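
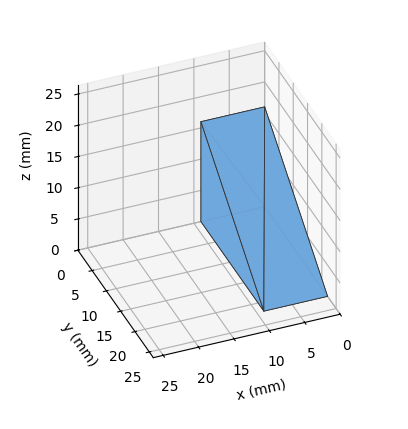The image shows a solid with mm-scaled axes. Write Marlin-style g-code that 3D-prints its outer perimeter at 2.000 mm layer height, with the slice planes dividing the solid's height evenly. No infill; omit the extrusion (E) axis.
Reading the render: the shape is a wedge (ramp): 9 × 22 mm base, rising to 16 mm along the y=0 edge and sloping linearly to z=0 at y=22 (dimensions read to the nearest mm from the axis ticks). For the g-code, the solid's height is divided into equal slices at the stated Δz and each level perimeter traced with G1 moves after a G0 lift.

; perimeter-only toolpath
G21 ; units = mm
G90 ; absolute positioning
G28 ; home
; layer 1
G0 Z2.000
G0 X0.000 Y0.000
G1 X9.000 Y0.000
G1 X9.000 Y19.250
G1 X0.000 Y19.250
G1 X0.000 Y0.000
; layer 2
G0 Z4.000
G0 X0.000 Y0.000
G1 X9.000 Y0.000
G1 X9.000 Y16.500
G1 X0.000 Y16.500
G1 X0.000 Y0.000
; layer 3
G0 Z6.000
G0 X0.000 Y0.000
G1 X9.000 Y0.000
G1 X9.000 Y13.750
G1 X0.000 Y13.750
G1 X0.000 Y0.000
; layer 4
G0 Z8.000
G0 X0.000 Y0.000
G1 X9.000 Y0.000
G1 X9.000 Y11.000
G1 X0.000 Y11.000
G1 X0.000 Y0.000
; layer 5
G0 Z10.000
G0 X0.000 Y0.000
G1 X9.000 Y0.000
G1 X9.000 Y8.250
G1 X0.000 Y8.250
G1 X0.000 Y0.000
; layer 6
G0 Z12.000
G0 X0.000 Y0.000
G1 X9.000 Y0.000
G1 X9.000 Y5.500
G1 X0.000 Y5.500
G1 X0.000 Y0.000
; layer 7
G0 Z14.000
G0 X0.000 Y0.000
G1 X9.000 Y0.000
G1 X9.000 Y2.750
G1 X0.000 Y2.750
G1 X0.000 Y0.000
M2 ; end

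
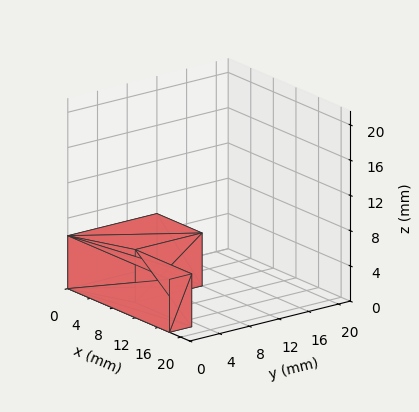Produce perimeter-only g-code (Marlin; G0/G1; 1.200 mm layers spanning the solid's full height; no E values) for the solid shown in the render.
Reading the render: the shape is an L-shaped prism: outer 18 × 12 mm, arm thicknesses ≈ 3 mm (horizontal) and 8 mm (vertical), extruded 6 mm in z (dimensions read to the nearest mm from the axis ticks). For the g-code, the solid's height is divided into equal slices at the stated Δz and each level perimeter traced with G1 moves after a G0 lift.

; perimeter-only toolpath
G21 ; units = mm
G90 ; absolute positioning
G28 ; home
; layer 1
G0 Z1.200
G0 X0.000 Y0.000
G1 X18.000 Y0.000
G1 X18.000 Y3.000
G1 X8.000 Y3.000
G1 X8.000 Y12.000
G1 X0.000 Y12.000
G1 X0.000 Y0.000
; layer 2
G0 Z2.400
G0 X0.000 Y0.000
G1 X18.000 Y0.000
G1 X18.000 Y3.000
G1 X8.000 Y3.000
G1 X8.000 Y12.000
G1 X0.000 Y12.000
G1 X0.000 Y0.000
; layer 3
G0 Z3.600
G0 X0.000 Y0.000
G1 X18.000 Y0.000
G1 X18.000 Y3.000
G1 X8.000 Y3.000
G1 X8.000 Y12.000
G1 X0.000 Y12.000
G1 X0.000 Y0.000
; layer 4
G0 Z4.800
G0 X0.000 Y0.000
G1 X18.000 Y0.000
G1 X18.000 Y3.000
G1 X8.000 Y3.000
G1 X8.000 Y12.000
G1 X0.000 Y12.000
G1 X0.000 Y0.000
; layer 5
G0 Z6.000
G0 X0.000 Y0.000
G1 X18.000 Y0.000
G1 X18.000 Y3.000
G1 X8.000 Y3.000
G1 X8.000 Y12.000
G1 X0.000 Y12.000
G1 X0.000 Y0.000
M2 ; end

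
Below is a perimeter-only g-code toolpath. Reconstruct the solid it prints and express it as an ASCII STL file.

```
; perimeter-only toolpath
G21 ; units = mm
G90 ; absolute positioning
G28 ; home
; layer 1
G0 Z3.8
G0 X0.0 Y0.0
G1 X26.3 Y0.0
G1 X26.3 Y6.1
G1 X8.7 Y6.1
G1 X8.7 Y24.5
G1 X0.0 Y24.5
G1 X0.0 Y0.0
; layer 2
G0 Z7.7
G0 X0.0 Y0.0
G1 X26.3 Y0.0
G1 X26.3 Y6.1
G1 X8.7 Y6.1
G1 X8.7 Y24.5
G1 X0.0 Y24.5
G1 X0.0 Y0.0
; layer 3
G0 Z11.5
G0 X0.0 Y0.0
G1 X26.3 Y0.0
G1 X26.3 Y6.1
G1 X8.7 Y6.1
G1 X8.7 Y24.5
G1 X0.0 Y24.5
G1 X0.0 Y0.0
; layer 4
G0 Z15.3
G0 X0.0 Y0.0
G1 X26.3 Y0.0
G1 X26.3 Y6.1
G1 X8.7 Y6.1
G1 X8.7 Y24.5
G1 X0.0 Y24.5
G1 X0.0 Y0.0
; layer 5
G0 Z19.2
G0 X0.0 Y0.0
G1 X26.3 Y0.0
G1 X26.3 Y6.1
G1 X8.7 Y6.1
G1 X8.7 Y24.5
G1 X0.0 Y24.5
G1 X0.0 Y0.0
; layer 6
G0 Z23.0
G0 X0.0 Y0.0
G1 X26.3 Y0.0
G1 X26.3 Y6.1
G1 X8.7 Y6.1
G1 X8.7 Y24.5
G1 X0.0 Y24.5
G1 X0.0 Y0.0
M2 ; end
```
solid part
  facet normal 0.0000 0.0000 -1.0000
    outer loop
      vertex 26.3 6.1 0.0
      vertex 26.3 0.0 0.0
      vertex 0.0 0.0 0.0
    endloop
  endfacet
  facet normal 0.0000 0.0000 -1.0000
    outer loop
      vertex 8.7 6.1 0.0
      vertex 26.3 6.1 0.0
      vertex 0.0 0.0 0.0
    endloop
  endfacet
  facet normal 0.0000 0.0000 -1.0000
    outer loop
      vertex 8.7 24.5 0.0
      vertex 8.7 6.1 0.0
      vertex 0.0 0.0 0.0
    endloop
  endfacet
  facet normal 0.0000 0.0000 -1.0000
    outer loop
      vertex 0.0 24.5 0.0
      vertex 8.7 24.5 0.0
      vertex 0.0 0.0 0.0
    endloop
  endfacet
  facet normal 0.0000 0.0000 1.0000
    outer loop
      vertex 0.0 0.0 23.0
      vertex 26.3 0.0 23.0
      vertex 26.3 6.1 23.0
    endloop
  endfacet
  facet normal 0.0000 0.0000 1.0000
    outer loop
      vertex 0.0 0.0 23.0
      vertex 26.3 6.1 23.0
      vertex 8.7 6.1 23.0
    endloop
  endfacet
  facet normal 0.0000 0.0000 1.0000
    outer loop
      vertex 0.0 0.0 23.0
      vertex 8.7 6.1 23.0
      vertex 8.7 24.5 23.0
    endloop
  endfacet
  facet normal 0.0000 0.0000 1.0000
    outer loop
      vertex 0.0 0.0 23.0
      vertex 8.7 24.5 23.0
      vertex 0.0 24.5 23.0
    endloop
  endfacet
  facet normal 0.0000 -1.0000 0.0000
    outer loop
      vertex 0.0 0.0 0.0
      vertex 26.3 0.0 0.0
      vertex 26.3 0.0 23.0
    endloop
  endfacet
  facet normal 0.0000 -1.0000 0.0000
    outer loop
      vertex 0.0 0.0 0.0
      vertex 26.3 0.0 23.0
      vertex 0.0 0.0 23.0
    endloop
  endfacet
  facet normal 1.0000 0.0000 0.0000
    outer loop
      vertex 26.3 0.0 0.0
      vertex 26.3 6.1 0.0
      vertex 26.3 6.1 23.0
    endloop
  endfacet
  facet normal 1.0000 0.0000 0.0000
    outer loop
      vertex 26.3 0.0 0.0
      vertex 26.3 6.1 23.0
      vertex 26.3 0.0 23.0
    endloop
  endfacet
  facet normal 0.0000 1.0000 0.0000
    outer loop
      vertex 26.3 6.1 0.0
      vertex 8.7 6.1 0.0
      vertex 8.7 6.1 23.0
    endloop
  endfacet
  facet normal 0.0000 1.0000 0.0000
    outer loop
      vertex 26.3 6.1 0.0
      vertex 8.7 6.1 23.0
      vertex 26.3 6.1 23.0
    endloop
  endfacet
  facet normal 1.0000 0.0000 0.0000
    outer loop
      vertex 8.7 6.1 0.0
      vertex 8.7 24.5 0.0
      vertex 8.7 24.5 23.0
    endloop
  endfacet
  facet normal 1.0000 0.0000 0.0000
    outer loop
      vertex 8.7 6.1 0.0
      vertex 8.7 24.5 23.0
      vertex 8.7 6.1 23.0
    endloop
  endfacet
  facet normal 0.0000 1.0000 0.0000
    outer loop
      vertex 8.7 24.5 0.0
      vertex 0.0 24.5 0.0
      vertex 0.0 24.5 23.0
    endloop
  endfacet
  facet normal 0.0000 1.0000 0.0000
    outer loop
      vertex 8.7 24.5 0.0
      vertex 0.0 24.5 23.0
      vertex 8.7 24.5 23.0
    endloop
  endfacet
  facet normal -1.0000 0.0000 0.0000
    outer loop
      vertex 0.0 24.5 0.0
      vertex 0.0 0.0 0.0
      vertex 0.0 0.0 23.0
    endloop
  endfacet
  facet normal -1.0000 0.0000 0.0000
    outer loop
      vertex 0.0 24.5 0.0
      vertex 0.0 0.0 23.0
      vertex 0.0 24.5 23.0
    endloop
  endfacet
endsolid part

The G0 Z moves step by Δz≈3.8 mm. Every layer's G1 loop is the same polygon, so the solid is a straight extrusion of it from z=0 to z≈23. Closing with flat bottom and top caps and triangulating gives 20 facets — an L-shaped prism: outer 26.3 × 24.5 mm, arm thicknesses ≈ 6.1 mm (horizontal) and 8.7 mm (vertical), extruded 23 mm in z.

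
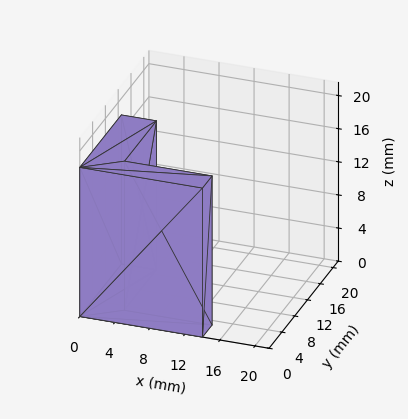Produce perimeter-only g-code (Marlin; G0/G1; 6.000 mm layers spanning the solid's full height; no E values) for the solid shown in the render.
Reading the render: the shape is an L-shaped prism: outer 14 × 13 mm, arm thicknesses ≈ 3 mm (horizontal) and 4 mm (vertical), extruded 18 mm in z (dimensions read to the nearest mm from the axis ticks). For the g-code, the solid's height is divided into equal slices at the stated Δz and each level perimeter traced with G1 moves after a G0 lift.

; perimeter-only toolpath
G21 ; units = mm
G90 ; absolute positioning
G28 ; home
; layer 1
G0 Z6.000
G0 X0.000 Y0.000
G1 X14.000 Y0.000
G1 X14.000 Y3.000
G1 X4.000 Y3.000
G1 X4.000 Y13.000
G1 X0.000 Y13.000
G1 X0.000 Y0.000
; layer 2
G0 Z12.000
G0 X0.000 Y0.000
G1 X14.000 Y0.000
G1 X14.000 Y3.000
G1 X4.000 Y3.000
G1 X4.000 Y13.000
G1 X0.000 Y13.000
G1 X0.000 Y0.000
; layer 3
G0 Z18.000
G0 X0.000 Y0.000
G1 X14.000 Y0.000
G1 X14.000 Y3.000
G1 X4.000 Y3.000
G1 X4.000 Y13.000
G1 X0.000 Y13.000
G1 X0.000 Y0.000
M2 ; end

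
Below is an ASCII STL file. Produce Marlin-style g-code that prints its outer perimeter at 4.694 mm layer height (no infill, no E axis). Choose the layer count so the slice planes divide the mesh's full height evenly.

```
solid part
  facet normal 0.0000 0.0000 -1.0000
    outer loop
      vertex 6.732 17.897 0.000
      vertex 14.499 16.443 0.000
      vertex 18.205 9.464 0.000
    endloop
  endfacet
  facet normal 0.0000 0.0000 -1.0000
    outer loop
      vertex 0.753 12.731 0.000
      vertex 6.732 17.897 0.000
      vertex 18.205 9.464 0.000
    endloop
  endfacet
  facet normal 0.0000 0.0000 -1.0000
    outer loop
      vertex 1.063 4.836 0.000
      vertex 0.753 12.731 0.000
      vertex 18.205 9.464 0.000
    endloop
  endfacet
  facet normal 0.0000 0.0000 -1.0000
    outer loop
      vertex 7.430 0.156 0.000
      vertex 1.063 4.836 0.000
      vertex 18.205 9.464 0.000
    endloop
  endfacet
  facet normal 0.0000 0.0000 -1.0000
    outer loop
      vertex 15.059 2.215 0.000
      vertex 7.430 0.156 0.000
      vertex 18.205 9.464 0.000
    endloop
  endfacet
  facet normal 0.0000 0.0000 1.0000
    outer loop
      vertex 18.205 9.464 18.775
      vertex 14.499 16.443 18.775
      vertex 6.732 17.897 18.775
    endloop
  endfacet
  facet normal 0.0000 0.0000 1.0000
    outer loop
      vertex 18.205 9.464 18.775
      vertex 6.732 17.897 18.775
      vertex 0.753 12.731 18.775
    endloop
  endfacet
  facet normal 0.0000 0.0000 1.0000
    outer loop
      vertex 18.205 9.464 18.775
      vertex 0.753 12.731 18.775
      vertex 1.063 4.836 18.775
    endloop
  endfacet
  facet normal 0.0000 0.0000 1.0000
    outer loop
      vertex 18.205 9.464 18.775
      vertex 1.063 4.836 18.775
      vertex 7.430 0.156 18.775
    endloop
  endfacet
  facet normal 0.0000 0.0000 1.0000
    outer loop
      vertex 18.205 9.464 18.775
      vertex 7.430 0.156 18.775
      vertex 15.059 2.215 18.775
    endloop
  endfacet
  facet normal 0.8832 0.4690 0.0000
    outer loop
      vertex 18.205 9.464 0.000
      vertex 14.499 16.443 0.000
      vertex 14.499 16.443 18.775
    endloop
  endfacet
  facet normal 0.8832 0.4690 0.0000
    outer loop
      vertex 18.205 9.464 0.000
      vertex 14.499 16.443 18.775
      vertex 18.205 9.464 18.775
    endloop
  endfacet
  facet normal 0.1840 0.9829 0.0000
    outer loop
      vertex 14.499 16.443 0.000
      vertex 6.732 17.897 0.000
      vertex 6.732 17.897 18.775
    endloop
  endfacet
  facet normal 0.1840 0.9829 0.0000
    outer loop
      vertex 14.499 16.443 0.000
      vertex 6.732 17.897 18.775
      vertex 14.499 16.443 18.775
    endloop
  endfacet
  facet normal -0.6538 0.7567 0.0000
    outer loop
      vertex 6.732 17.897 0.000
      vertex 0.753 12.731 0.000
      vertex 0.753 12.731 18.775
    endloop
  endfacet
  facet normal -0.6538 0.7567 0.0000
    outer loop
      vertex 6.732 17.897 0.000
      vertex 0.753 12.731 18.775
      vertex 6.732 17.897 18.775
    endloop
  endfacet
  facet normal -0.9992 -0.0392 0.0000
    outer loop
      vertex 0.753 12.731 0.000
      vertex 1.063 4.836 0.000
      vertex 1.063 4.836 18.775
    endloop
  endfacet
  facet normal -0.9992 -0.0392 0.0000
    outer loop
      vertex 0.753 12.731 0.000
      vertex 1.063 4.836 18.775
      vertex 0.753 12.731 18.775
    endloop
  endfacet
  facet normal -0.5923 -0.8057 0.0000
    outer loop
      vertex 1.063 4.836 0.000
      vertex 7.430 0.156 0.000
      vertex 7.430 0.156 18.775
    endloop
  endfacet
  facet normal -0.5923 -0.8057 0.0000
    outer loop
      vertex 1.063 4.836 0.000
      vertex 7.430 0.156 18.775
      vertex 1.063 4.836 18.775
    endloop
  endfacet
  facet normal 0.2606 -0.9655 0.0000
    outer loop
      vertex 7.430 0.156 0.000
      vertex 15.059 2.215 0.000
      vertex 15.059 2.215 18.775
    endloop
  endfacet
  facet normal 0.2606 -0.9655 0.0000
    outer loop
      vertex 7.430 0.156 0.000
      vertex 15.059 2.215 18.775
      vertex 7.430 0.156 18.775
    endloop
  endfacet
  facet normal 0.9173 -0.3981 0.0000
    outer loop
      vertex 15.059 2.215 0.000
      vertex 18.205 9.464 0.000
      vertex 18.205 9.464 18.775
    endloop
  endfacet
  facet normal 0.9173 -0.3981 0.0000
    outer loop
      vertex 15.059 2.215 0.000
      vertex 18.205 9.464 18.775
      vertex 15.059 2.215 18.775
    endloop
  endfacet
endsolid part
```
; perimeter-only toolpath
G21 ; units = mm
G90 ; absolute positioning
G28 ; home
; layer 1
G0 Z4.694
G0 X18.205 Y9.464
G1 X14.499 Y16.443
G1 X6.732 Y17.897
G1 X0.753 Y12.731
G1 X1.063 Y4.836
G1 X7.430 Y0.156
G1 X15.059 Y2.215
G1 X18.205 Y9.464
; layer 2
G0 Z9.387
G0 X18.205 Y9.464
G1 X14.499 Y16.443
G1 X6.732 Y17.897
G1 X0.753 Y12.731
G1 X1.063 Y4.836
G1 X7.430 Y0.156
G1 X15.059 Y2.215
G1 X18.205 Y9.464
; layer 3
G0 Z14.081
G0 X18.205 Y9.464
G1 X14.499 Y16.443
G1 X6.732 Y17.897
G1 X0.753 Y12.731
G1 X1.063 Y4.836
G1 X7.430 Y0.156
G1 X15.059 Y2.215
G1 X18.205 Y9.464
; layer 4
G0 Z18.775
G0 X18.205 Y9.464
G1 X14.499 Y16.443
G1 X6.732 Y17.897
G1 X0.753 Y12.731
G1 X1.063 Y4.836
G1 X7.430 Y0.156
G1 X15.059 Y2.215
G1 X18.205 Y9.464
M2 ; end

The solid is a regular 7-sided prism (a cylinder approximated with 7 flat sides), circumscribed radius ≈ 9.11 mm, height ≈ 18.8 mm. Slicing at Δz = 4.694 mm — 4 equal slices spanning the solid's height, so layer i sits at z = i·h/4 — gives 4 non-empty perimeters. Each is a 7-segment closed polygon; G0 lifts to the layer z and rapids to the start vertex, then G1 traces the edges.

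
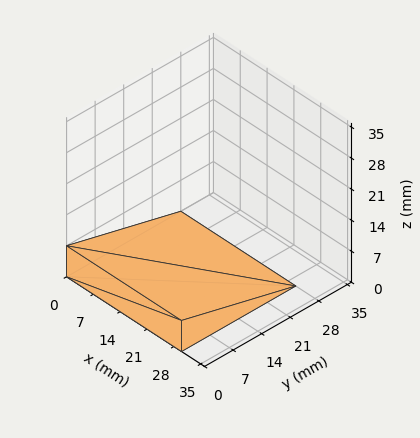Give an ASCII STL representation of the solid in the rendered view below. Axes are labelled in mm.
Reading the render: the shape is a wedge (ramp): 30 × 28 mm base, rising to 7 mm along the y=0 edge and sloping linearly to z=0 at y=28 (dimensions read to the nearest mm from the axis ticks). For the STL, each face is triangulated and given an outward normal.

solid part
  facet normal 0.0000 0.0000 -1.0000
    outer loop
      vertex 30.00 28.00 0.00
      vertex 30.00 0.00 0.00
      vertex 0.00 0.00 0.00
    endloop
  endfacet
  facet normal 0.0000 0.0000 -1.0000
    outer loop
      vertex 0.00 28.00 0.00
      vertex 30.00 28.00 0.00
      vertex 0.00 0.00 0.00
    endloop
  endfacet
  facet normal 0.0000 -1.0000 0.0000
    outer loop
      vertex 0.00 0.00 0.00
      vertex 30.00 0.00 0.00
      vertex 30.00 0.00 7.00
    endloop
  endfacet
  facet normal 0.0000 -1.0000 0.0000
    outer loop
      vertex 0.00 0.00 0.00
      vertex 30.00 0.00 7.00
      vertex 0.00 0.00 7.00
    endloop
  endfacet
  facet normal 0.0000 0.2425 0.9701
    outer loop
      vertex 0.00 0.00 7.00
      vertex 30.00 0.00 7.00
      vertex 30.00 28.00 0.00
    endloop
  endfacet
  facet normal 0.0000 0.2425 0.9701
    outer loop
      vertex 0.00 0.00 7.00
      vertex 30.00 28.00 0.00
      vertex 0.00 28.00 0.00
    endloop
  endfacet
  facet normal -1.0000 0.0000 0.0000
    outer loop
      vertex 0.00 0.00 7.00
      vertex 0.00 28.00 0.00
      vertex 0.00 0.00 0.00
    endloop
  endfacet
  facet normal 1.0000 0.0000 0.0000
    outer loop
      vertex 30.00 0.00 0.00
      vertex 30.00 28.00 0.00
      vertex 30.00 0.00 7.00
    endloop
  endfacet
endsolid part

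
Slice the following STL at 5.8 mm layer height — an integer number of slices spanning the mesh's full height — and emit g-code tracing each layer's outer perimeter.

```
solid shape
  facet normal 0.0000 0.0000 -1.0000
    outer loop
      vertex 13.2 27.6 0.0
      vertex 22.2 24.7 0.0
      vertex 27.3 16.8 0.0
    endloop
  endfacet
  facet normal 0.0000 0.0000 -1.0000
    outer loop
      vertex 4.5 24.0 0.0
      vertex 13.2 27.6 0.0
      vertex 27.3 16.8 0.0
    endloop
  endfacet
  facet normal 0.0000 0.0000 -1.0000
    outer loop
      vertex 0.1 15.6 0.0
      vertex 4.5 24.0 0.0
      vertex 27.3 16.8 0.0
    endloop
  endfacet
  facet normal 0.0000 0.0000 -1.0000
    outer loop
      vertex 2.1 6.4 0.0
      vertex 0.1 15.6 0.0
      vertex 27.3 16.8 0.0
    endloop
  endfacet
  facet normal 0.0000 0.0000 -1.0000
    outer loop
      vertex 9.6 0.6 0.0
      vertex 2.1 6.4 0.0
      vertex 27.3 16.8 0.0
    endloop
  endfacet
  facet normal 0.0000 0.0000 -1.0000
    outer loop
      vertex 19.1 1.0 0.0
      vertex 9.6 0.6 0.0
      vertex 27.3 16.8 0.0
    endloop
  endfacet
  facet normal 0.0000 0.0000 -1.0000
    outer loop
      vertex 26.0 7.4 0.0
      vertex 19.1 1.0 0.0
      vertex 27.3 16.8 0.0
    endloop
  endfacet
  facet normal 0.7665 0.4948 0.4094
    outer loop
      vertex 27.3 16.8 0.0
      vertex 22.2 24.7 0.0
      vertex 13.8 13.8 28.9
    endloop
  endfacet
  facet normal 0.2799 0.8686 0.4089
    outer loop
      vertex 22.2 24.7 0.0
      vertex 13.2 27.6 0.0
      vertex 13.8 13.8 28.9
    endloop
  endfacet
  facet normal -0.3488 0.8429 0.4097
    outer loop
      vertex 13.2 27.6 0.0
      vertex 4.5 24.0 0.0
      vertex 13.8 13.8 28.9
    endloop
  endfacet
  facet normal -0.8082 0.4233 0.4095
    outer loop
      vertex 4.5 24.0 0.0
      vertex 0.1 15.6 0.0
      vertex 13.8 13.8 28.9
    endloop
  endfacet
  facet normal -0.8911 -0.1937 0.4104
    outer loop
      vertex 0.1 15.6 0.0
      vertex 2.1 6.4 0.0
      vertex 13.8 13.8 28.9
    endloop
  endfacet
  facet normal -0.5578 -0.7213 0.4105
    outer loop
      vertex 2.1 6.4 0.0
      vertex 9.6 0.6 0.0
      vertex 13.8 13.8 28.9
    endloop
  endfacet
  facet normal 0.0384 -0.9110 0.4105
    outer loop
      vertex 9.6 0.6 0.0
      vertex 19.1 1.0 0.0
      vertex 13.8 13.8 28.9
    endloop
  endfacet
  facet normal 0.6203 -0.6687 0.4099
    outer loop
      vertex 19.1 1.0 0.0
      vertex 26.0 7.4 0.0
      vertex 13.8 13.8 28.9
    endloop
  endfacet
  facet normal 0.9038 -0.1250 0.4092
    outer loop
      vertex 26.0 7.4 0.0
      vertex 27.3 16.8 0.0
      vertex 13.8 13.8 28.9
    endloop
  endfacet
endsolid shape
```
; perimeter-only toolpath
G21 ; units = mm
G90 ; absolute positioning
G28 ; home
; layer 1
G0 Z5.8
G0 X24.6 Y16.2
G1 X20.5 Y22.5
G1 X13.3 Y24.8
G1 X6.4 Y22.0
G1 X2.8 Y15.2
G1 X4.4 Y7.9
G1 X10.4 Y3.2
G1 X18.0 Y3.6
G1 X23.6 Y8.7
G1 X24.6 Y16.2
; layer 2
G0 Z11.6
G0 X21.9 Y15.6
G1 X18.8 Y20.3
G1 X13.4 Y22.1
G1 X8.2 Y19.9
G1 X5.6 Y14.9
G1 X6.8 Y9.4
G1 X11.3 Y5.9
G1 X17.0 Y6.1
G1 X21.1 Y10.0
G1 X21.9 Y15.6
; layer 3
G0 Z17.3
G0 X19.2 Y15.0
G1 X17.2 Y18.2
G1 X13.6 Y19.3
G1 X10.1 Y17.9
G1 X8.3 Y14.5
G1 X9.1 Y10.8
G1 X12.1 Y8.5
G1 X15.9 Y8.7
G1 X18.7 Y11.2
G1 X19.2 Y15.0
; layer 4
G0 Z23.1
G0 X16.5 Y14.4
G1 X15.5 Y16.0
G1 X13.7 Y16.6
G1 X11.9 Y15.8
G1 X11.1 Y14.2
G1 X11.5 Y12.3
G1 X13.0 Y11.2
G1 X14.9 Y11.2
G1 X16.2 Y12.5
G1 X16.5 Y14.4
M2 ; end

The solid is a regular 9-sided pyramid, base circumscribed radius ≈ 13.8 mm, apex at z ≈ 28.9 mm. Slicing at Δz = 5.8 mm — 5 equal slices spanning the solid's height, so layer i sits at z = i·h/5 — gives 4 non-empty perimeters. Each is a 9-segment closed polygon; G0 lifts to the layer z and rapids to the start vertex, then G1 traces the edges. The cross-section shrinks linearly with z (the slice at the apex is degenerate and omitted).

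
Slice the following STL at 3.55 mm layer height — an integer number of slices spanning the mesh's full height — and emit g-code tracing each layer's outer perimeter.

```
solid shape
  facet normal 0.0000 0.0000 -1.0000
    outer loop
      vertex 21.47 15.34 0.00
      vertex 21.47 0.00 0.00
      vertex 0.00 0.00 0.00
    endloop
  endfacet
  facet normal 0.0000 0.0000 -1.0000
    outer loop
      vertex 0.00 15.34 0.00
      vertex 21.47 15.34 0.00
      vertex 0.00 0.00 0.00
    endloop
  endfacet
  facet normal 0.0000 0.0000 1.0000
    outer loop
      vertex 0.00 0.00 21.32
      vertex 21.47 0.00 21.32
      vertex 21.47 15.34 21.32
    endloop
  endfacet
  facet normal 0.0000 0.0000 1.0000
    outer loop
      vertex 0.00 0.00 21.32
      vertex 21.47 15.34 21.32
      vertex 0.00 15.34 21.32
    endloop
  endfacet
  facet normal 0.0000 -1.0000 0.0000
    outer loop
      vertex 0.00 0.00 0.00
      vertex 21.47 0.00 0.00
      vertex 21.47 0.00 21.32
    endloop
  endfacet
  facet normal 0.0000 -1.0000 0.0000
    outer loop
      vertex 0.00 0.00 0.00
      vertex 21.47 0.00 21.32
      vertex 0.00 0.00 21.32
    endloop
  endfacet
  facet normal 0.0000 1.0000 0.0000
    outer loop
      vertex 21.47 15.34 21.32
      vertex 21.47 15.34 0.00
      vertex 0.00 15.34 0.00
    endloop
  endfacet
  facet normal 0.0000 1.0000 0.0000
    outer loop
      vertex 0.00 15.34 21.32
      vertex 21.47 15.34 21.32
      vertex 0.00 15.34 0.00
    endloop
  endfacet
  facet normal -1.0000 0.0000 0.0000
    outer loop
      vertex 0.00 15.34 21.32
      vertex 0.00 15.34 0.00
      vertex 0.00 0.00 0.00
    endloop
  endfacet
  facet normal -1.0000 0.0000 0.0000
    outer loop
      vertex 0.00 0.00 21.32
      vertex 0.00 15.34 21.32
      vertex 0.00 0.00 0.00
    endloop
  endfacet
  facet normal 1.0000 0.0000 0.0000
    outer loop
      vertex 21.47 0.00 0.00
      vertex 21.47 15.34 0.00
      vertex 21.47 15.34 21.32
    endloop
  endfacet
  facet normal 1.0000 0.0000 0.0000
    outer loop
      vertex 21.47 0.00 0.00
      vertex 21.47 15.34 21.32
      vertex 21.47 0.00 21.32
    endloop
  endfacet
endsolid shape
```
; perimeter-only toolpath
G21 ; units = mm
G90 ; absolute positioning
G28 ; home
; layer 1
G0 Z3.55
G0 X0.00 Y0.00
G1 X21.47 Y0.00
G1 X21.47 Y15.34
G1 X0.00 Y15.34
G1 X0.00 Y0.00
; layer 2
G0 Z7.11
G0 X0.00 Y0.00
G1 X21.47 Y0.00
G1 X21.47 Y15.34
G1 X0.00 Y15.34
G1 X0.00 Y0.00
; layer 3
G0 Z10.66
G0 X0.00 Y0.00
G1 X21.47 Y0.00
G1 X21.47 Y15.34
G1 X0.00 Y15.34
G1 X0.00 Y0.00
; layer 4
G0 Z14.21
G0 X0.00 Y0.00
G1 X21.47 Y0.00
G1 X21.47 Y15.34
G1 X0.00 Y15.34
G1 X0.00 Y0.00
; layer 5
G0 Z17.77
G0 X0.00 Y0.00
G1 X21.47 Y0.00
G1 X21.47 Y15.34
G1 X0.00 Y15.34
G1 X0.00 Y0.00
; layer 6
G0 Z21.32
G0 X0.00 Y0.00
G1 X21.47 Y0.00
G1 X21.47 Y15.34
G1 X0.00 Y15.34
G1 X0.00 Y0.00
M2 ; end

The solid is a rectangular box, roughly 21.5 × 15.3 mm footprint and 21.3 mm tall. Slicing at Δz = 3.55 mm — 6 equal slices spanning the solid's height, so layer i sits at z = i·h/6 — gives 6 non-empty perimeters. Each is a 4-segment closed polygon; G0 lifts to the layer z and rapids to the start vertex, then G1 traces the edges.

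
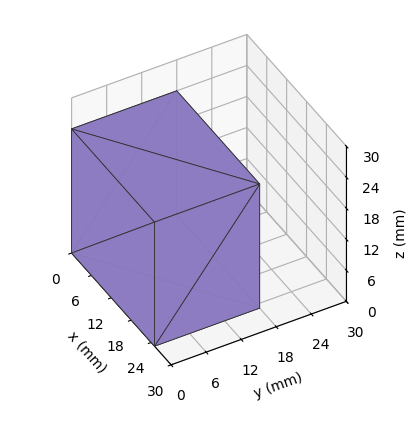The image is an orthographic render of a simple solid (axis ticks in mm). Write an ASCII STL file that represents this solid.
Reading the render: the shape is a rectangular box, roughly 25 × 18 mm footprint and 24 mm tall (dimensions read to the nearest mm from the axis ticks). For the STL, each face is triangulated and given an outward normal.

solid part
  facet normal 0.0000 0.0000 -1.0000
    outer loop
      vertex 25.00 18.00 0.00
      vertex 25.00 0.00 0.00
      vertex 0.00 0.00 0.00
    endloop
  endfacet
  facet normal 0.0000 0.0000 -1.0000
    outer loop
      vertex 0.00 18.00 0.00
      vertex 25.00 18.00 0.00
      vertex 0.00 0.00 0.00
    endloop
  endfacet
  facet normal 0.0000 0.0000 1.0000
    outer loop
      vertex 0.00 0.00 24.00
      vertex 25.00 0.00 24.00
      vertex 25.00 18.00 24.00
    endloop
  endfacet
  facet normal 0.0000 0.0000 1.0000
    outer loop
      vertex 0.00 0.00 24.00
      vertex 25.00 18.00 24.00
      vertex 0.00 18.00 24.00
    endloop
  endfacet
  facet normal 0.0000 -1.0000 0.0000
    outer loop
      vertex 0.00 0.00 0.00
      vertex 25.00 0.00 0.00
      vertex 25.00 0.00 24.00
    endloop
  endfacet
  facet normal 0.0000 -1.0000 0.0000
    outer loop
      vertex 0.00 0.00 0.00
      vertex 25.00 0.00 24.00
      vertex 0.00 0.00 24.00
    endloop
  endfacet
  facet normal 0.0000 1.0000 0.0000
    outer loop
      vertex 25.00 18.00 24.00
      vertex 25.00 18.00 0.00
      vertex 0.00 18.00 0.00
    endloop
  endfacet
  facet normal 0.0000 1.0000 0.0000
    outer loop
      vertex 0.00 18.00 24.00
      vertex 25.00 18.00 24.00
      vertex 0.00 18.00 0.00
    endloop
  endfacet
  facet normal -1.0000 0.0000 0.0000
    outer loop
      vertex 0.00 18.00 24.00
      vertex 0.00 18.00 0.00
      vertex 0.00 0.00 0.00
    endloop
  endfacet
  facet normal -1.0000 0.0000 0.0000
    outer loop
      vertex 0.00 0.00 24.00
      vertex 0.00 18.00 24.00
      vertex 0.00 0.00 0.00
    endloop
  endfacet
  facet normal 1.0000 0.0000 0.0000
    outer loop
      vertex 25.00 0.00 0.00
      vertex 25.00 18.00 0.00
      vertex 25.00 18.00 24.00
    endloop
  endfacet
  facet normal 1.0000 0.0000 0.0000
    outer loop
      vertex 25.00 0.00 0.00
      vertex 25.00 18.00 24.00
      vertex 25.00 0.00 24.00
    endloop
  endfacet
endsolid part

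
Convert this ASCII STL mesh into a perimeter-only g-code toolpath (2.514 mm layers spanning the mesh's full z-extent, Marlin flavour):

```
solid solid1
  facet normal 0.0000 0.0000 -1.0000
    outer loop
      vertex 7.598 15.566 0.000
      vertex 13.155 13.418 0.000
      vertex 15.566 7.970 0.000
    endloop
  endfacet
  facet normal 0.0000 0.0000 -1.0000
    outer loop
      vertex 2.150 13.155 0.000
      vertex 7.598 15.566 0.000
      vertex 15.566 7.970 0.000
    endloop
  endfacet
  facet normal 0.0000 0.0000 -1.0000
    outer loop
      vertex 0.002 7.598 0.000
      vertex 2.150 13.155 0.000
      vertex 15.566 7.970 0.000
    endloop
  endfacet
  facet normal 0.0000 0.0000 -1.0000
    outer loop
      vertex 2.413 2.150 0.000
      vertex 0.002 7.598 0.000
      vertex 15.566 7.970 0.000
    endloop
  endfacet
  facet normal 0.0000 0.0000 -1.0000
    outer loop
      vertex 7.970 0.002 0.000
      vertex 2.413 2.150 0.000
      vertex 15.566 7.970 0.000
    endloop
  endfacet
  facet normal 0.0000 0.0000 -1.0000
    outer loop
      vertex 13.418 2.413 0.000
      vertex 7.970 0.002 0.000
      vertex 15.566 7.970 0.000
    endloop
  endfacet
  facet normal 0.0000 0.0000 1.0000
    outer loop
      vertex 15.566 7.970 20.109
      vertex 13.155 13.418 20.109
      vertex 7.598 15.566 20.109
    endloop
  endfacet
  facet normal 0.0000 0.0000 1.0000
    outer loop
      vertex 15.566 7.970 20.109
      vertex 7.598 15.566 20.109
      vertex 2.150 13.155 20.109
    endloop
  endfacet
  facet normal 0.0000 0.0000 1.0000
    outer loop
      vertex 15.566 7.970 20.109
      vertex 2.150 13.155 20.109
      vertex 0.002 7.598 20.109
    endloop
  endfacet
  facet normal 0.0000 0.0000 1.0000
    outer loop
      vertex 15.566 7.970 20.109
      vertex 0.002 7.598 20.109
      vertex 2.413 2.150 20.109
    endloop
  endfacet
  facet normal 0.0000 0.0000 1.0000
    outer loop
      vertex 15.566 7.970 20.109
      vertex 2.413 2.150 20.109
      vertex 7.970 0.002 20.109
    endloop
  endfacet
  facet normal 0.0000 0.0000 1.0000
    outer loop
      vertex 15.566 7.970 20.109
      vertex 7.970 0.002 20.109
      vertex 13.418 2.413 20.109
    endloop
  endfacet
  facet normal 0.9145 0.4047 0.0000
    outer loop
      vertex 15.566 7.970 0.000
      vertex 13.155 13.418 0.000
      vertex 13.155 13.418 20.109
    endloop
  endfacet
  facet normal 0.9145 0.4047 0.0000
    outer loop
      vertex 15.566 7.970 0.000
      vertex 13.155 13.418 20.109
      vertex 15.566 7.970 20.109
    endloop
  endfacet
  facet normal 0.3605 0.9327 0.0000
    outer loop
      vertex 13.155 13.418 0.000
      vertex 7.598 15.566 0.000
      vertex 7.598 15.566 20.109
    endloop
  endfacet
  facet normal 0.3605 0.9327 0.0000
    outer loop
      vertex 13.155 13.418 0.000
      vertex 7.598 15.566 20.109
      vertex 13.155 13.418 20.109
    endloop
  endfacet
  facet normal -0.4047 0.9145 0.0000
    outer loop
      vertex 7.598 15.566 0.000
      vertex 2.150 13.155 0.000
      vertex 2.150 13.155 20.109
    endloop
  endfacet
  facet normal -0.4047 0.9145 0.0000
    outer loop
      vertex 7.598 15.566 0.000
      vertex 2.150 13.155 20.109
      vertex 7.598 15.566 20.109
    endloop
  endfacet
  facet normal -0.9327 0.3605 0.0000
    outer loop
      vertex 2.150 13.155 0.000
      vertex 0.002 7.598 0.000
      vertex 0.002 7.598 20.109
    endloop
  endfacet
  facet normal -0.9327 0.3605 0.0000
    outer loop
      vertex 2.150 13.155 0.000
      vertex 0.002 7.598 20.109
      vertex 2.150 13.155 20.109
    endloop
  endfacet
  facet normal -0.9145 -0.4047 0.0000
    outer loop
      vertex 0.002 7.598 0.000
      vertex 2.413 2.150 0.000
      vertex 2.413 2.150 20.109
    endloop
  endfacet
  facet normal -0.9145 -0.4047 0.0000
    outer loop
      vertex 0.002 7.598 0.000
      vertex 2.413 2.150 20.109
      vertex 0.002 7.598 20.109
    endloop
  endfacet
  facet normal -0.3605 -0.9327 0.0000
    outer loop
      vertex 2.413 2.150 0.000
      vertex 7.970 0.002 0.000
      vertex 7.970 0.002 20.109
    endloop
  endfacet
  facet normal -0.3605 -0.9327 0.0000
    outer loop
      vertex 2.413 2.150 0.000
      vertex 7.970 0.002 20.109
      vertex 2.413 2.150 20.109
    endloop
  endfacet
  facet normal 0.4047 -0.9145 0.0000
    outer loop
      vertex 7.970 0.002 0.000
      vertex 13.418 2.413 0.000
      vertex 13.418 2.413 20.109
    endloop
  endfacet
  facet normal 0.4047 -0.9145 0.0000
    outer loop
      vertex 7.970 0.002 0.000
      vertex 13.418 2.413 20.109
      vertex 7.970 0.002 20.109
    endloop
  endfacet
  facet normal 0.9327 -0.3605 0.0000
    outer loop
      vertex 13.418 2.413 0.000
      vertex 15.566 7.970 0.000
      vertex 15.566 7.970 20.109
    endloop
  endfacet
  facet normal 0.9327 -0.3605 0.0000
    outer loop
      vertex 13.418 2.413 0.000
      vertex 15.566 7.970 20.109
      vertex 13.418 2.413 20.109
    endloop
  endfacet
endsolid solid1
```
; perimeter-only toolpath
G21 ; units = mm
G90 ; absolute positioning
G28 ; home
; layer 1
G0 Z2.514
G0 X15.566 Y7.970
G1 X13.155 Y13.418
G1 X7.598 Y15.566
G1 X2.150 Y13.155
G1 X0.002 Y7.598
G1 X2.413 Y2.150
G1 X7.970 Y0.002
G1 X13.418 Y2.413
G1 X15.566 Y7.970
; layer 2
G0 Z5.027
G0 X15.566 Y7.970
G1 X13.155 Y13.418
G1 X7.598 Y15.566
G1 X2.150 Y13.155
G1 X0.002 Y7.598
G1 X2.413 Y2.150
G1 X7.970 Y0.002
G1 X13.418 Y2.413
G1 X15.566 Y7.970
; layer 3
G0 Z7.541
G0 X15.566 Y7.970
G1 X13.155 Y13.418
G1 X7.598 Y15.566
G1 X2.150 Y13.155
G1 X0.002 Y7.598
G1 X2.413 Y2.150
G1 X7.970 Y0.002
G1 X13.418 Y2.413
G1 X15.566 Y7.970
; layer 4
G0 Z10.055
G0 X15.566 Y7.970
G1 X13.155 Y13.418
G1 X7.598 Y15.566
G1 X2.150 Y13.155
G1 X0.002 Y7.598
G1 X2.413 Y2.150
G1 X7.970 Y0.002
G1 X13.418 Y2.413
G1 X15.566 Y7.970
; layer 5
G0 Z12.568
G0 X15.566 Y7.970
G1 X13.155 Y13.418
G1 X7.598 Y15.566
G1 X2.150 Y13.155
G1 X0.002 Y7.598
G1 X2.413 Y2.150
G1 X7.970 Y0.002
G1 X13.418 Y2.413
G1 X15.566 Y7.970
; layer 6
G0 Z15.082
G0 X15.566 Y7.970
G1 X13.155 Y13.418
G1 X7.598 Y15.566
G1 X2.150 Y13.155
G1 X0.002 Y7.598
G1 X2.413 Y2.150
G1 X7.970 Y0.002
G1 X13.418 Y2.413
G1 X15.566 Y7.970
; layer 7
G0 Z17.595
G0 X15.566 Y7.970
G1 X13.155 Y13.418
G1 X7.598 Y15.566
G1 X2.150 Y13.155
G1 X0.002 Y7.598
G1 X2.413 Y2.150
G1 X7.970 Y0.002
G1 X13.418 Y2.413
G1 X15.566 Y7.970
; layer 8
G0 Z20.109
G0 X15.566 Y7.970
G1 X13.155 Y13.418
G1 X7.598 Y15.566
G1 X2.150 Y13.155
G1 X0.002 Y7.598
G1 X2.413 Y2.150
G1 X7.970 Y0.002
G1 X13.418 Y2.413
G1 X15.566 Y7.970
M2 ; end

The solid is a regular 8-sided prism (a cylinder approximated with 8 flat sides), circumscribed radius ≈ 7.78 mm, height ≈ 20.1 mm. Slicing at Δz = 2.514 mm — 8 equal slices spanning the solid's height, so layer i sits at z = i·h/8 — gives 8 non-empty perimeters. Each is a 8-segment closed polygon; G0 lifts to the layer z and rapids to the start vertex, then G1 traces the edges.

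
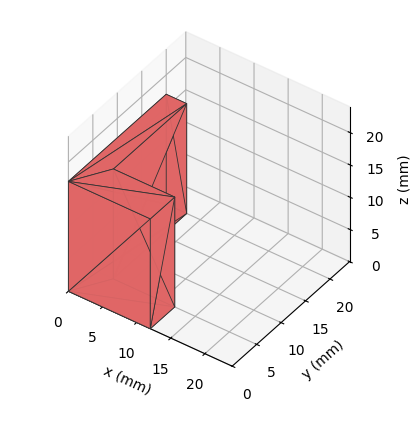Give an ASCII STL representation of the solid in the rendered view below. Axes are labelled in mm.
Reading the render: the shape is an L-shaped prism: outer 12 × 20 mm, arm thicknesses ≈ 5 mm (horizontal) and 3 mm (vertical), extruded 17 mm in z (dimensions read to the nearest mm from the axis ticks). For the STL, each face is triangulated and given an outward normal.

solid part
  facet normal 0.0000 0.0000 -1.0000
    outer loop
      vertex 12.00 5.00 0.00
      vertex 12.00 0.00 0.00
      vertex 0.00 0.00 0.00
    endloop
  endfacet
  facet normal 0.0000 0.0000 -1.0000
    outer loop
      vertex 3.00 5.00 0.00
      vertex 12.00 5.00 0.00
      vertex 0.00 0.00 0.00
    endloop
  endfacet
  facet normal 0.0000 0.0000 -1.0000
    outer loop
      vertex 3.00 20.00 0.00
      vertex 3.00 5.00 0.00
      vertex 0.00 0.00 0.00
    endloop
  endfacet
  facet normal 0.0000 0.0000 -1.0000
    outer loop
      vertex 0.00 20.00 0.00
      vertex 3.00 20.00 0.00
      vertex 0.00 0.00 0.00
    endloop
  endfacet
  facet normal 0.0000 0.0000 1.0000
    outer loop
      vertex 0.00 0.00 17.00
      vertex 12.00 0.00 17.00
      vertex 12.00 5.00 17.00
    endloop
  endfacet
  facet normal 0.0000 0.0000 1.0000
    outer loop
      vertex 0.00 0.00 17.00
      vertex 12.00 5.00 17.00
      vertex 3.00 5.00 17.00
    endloop
  endfacet
  facet normal 0.0000 0.0000 1.0000
    outer loop
      vertex 0.00 0.00 17.00
      vertex 3.00 5.00 17.00
      vertex 3.00 20.00 17.00
    endloop
  endfacet
  facet normal 0.0000 0.0000 1.0000
    outer loop
      vertex 0.00 0.00 17.00
      vertex 3.00 20.00 17.00
      vertex 0.00 20.00 17.00
    endloop
  endfacet
  facet normal 0.0000 -1.0000 0.0000
    outer loop
      vertex 0.00 0.00 0.00
      vertex 12.00 0.00 0.00
      vertex 12.00 0.00 17.00
    endloop
  endfacet
  facet normal 0.0000 -1.0000 0.0000
    outer loop
      vertex 0.00 0.00 0.00
      vertex 12.00 0.00 17.00
      vertex 0.00 0.00 17.00
    endloop
  endfacet
  facet normal 1.0000 0.0000 0.0000
    outer loop
      vertex 12.00 0.00 0.00
      vertex 12.00 5.00 0.00
      vertex 12.00 5.00 17.00
    endloop
  endfacet
  facet normal 1.0000 0.0000 0.0000
    outer loop
      vertex 12.00 0.00 0.00
      vertex 12.00 5.00 17.00
      vertex 12.00 0.00 17.00
    endloop
  endfacet
  facet normal 0.0000 1.0000 0.0000
    outer loop
      vertex 12.00 5.00 0.00
      vertex 3.00 5.00 0.00
      vertex 3.00 5.00 17.00
    endloop
  endfacet
  facet normal 0.0000 1.0000 0.0000
    outer loop
      vertex 12.00 5.00 0.00
      vertex 3.00 5.00 17.00
      vertex 12.00 5.00 17.00
    endloop
  endfacet
  facet normal 1.0000 0.0000 0.0000
    outer loop
      vertex 3.00 5.00 0.00
      vertex 3.00 20.00 0.00
      vertex 3.00 20.00 17.00
    endloop
  endfacet
  facet normal 1.0000 0.0000 0.0000
    outer loop
      vertex 3.00 5.00 0.00
      vertex 3.00 20.00 17.00
      vertex 3.00 5.00 17.00
    endloop
  endfacet
  facet normal 0.0000 1.0000 0.0000
    outer loop
      vertex 3.00 20.00 0.00
      vertex 0.00 20.00 0.00
      vertex 0.00 20.00 17.00
    endloop
  endfacet
  facet normal 0.0000 1.0000 0.0000
    outer loop
      vertex 3.00 20.00 0.00
      vertex 0.00 20.00 17.00
      vertex 3.00 20.00 17.00
    endloop
  endfacet
  facet normal -1.0000 0.0000 0.0000
    outer loop
      vertex 0.00 20.00 0.00
      vertex 0.00 0.00 0.00
      vertex 0.00 0.00 17.00
    endloop
  endfacet
  facet normal -1.0000 0.0000 0.0000
    outer loop
      vertex 0.00 20.00 0.00
      vertex 0.00 0.00 17.00
      vertex 0.00 20.00 17.00
    endloop
  endfacet
endsolid part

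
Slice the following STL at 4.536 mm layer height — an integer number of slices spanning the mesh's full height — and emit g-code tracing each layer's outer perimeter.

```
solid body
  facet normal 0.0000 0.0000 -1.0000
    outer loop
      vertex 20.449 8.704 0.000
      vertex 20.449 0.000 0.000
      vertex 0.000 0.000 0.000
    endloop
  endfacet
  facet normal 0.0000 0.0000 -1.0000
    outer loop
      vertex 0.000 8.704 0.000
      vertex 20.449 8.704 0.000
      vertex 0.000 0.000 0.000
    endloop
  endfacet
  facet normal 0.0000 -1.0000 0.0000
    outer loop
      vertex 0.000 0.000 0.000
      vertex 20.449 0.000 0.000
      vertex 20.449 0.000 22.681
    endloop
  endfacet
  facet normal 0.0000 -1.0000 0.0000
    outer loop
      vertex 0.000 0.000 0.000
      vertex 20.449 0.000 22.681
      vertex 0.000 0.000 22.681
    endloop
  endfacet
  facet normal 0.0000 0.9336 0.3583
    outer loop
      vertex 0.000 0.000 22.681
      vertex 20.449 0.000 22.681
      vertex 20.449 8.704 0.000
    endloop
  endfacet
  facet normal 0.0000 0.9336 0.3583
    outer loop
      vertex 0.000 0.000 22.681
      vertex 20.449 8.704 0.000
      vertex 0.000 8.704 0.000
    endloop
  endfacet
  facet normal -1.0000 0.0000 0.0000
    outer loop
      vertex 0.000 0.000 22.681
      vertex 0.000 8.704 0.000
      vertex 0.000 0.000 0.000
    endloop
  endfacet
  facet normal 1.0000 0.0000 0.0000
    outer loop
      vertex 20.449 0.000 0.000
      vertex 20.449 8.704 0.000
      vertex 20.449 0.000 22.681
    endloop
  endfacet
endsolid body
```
; perimeter-only toolpath
G21 ; units = mm
G90 ; absolute positioning
G28 ; home
; layer 1
G0 Z4.536
G0 X0.000 Y0.000
G1 X20.449 Y0.000
G1 X20.449 Y6.963
G1 X0.000 Y6.963
G1 X0.000 Y0.000
; layer 2
G0 Z9.072
G0 X0.000 Y0.000
G1 X20.449 Y0.000
G1 X20.449 Y5.222
G1 X0.000 Y5.222
G1 X0.000 Y0.000
; layer 3
G0 Z13.609
G0 X0.000 Y0.000
G1 X20.449 Y0.000
G1 X20.449 Y3.482
G1 X0.000 Y3.482
G1 X0.000 Y0.000
; layer 4
G0 Z18.145
G0 X0.000 Y0.000
G1 X20.449 Y0.000
G1 X20.449 Y1.741
G1 X0.000 Y1.741
G1 X0.000 Y0.000
M2 ; end

The solid is a wedge (ramp): 20.4 × 8.7 mm base, rising to 22.7 mm along the y=0 edge and sloping linearly to z=0 at y=8.7. Slicing at Δz = 4.536 mm — 5 equal slices spanning the solid's height, so layer i sits at z = i·h/5 — gives 4 non-empty perimeters. Each is a 4-segment closed polygon; G0 lifts to the layer z and rapids to the start vertex, then G1 traces the edges. The cross-section shrinks linearly with z (the slice at the apex is degenerate and omitted).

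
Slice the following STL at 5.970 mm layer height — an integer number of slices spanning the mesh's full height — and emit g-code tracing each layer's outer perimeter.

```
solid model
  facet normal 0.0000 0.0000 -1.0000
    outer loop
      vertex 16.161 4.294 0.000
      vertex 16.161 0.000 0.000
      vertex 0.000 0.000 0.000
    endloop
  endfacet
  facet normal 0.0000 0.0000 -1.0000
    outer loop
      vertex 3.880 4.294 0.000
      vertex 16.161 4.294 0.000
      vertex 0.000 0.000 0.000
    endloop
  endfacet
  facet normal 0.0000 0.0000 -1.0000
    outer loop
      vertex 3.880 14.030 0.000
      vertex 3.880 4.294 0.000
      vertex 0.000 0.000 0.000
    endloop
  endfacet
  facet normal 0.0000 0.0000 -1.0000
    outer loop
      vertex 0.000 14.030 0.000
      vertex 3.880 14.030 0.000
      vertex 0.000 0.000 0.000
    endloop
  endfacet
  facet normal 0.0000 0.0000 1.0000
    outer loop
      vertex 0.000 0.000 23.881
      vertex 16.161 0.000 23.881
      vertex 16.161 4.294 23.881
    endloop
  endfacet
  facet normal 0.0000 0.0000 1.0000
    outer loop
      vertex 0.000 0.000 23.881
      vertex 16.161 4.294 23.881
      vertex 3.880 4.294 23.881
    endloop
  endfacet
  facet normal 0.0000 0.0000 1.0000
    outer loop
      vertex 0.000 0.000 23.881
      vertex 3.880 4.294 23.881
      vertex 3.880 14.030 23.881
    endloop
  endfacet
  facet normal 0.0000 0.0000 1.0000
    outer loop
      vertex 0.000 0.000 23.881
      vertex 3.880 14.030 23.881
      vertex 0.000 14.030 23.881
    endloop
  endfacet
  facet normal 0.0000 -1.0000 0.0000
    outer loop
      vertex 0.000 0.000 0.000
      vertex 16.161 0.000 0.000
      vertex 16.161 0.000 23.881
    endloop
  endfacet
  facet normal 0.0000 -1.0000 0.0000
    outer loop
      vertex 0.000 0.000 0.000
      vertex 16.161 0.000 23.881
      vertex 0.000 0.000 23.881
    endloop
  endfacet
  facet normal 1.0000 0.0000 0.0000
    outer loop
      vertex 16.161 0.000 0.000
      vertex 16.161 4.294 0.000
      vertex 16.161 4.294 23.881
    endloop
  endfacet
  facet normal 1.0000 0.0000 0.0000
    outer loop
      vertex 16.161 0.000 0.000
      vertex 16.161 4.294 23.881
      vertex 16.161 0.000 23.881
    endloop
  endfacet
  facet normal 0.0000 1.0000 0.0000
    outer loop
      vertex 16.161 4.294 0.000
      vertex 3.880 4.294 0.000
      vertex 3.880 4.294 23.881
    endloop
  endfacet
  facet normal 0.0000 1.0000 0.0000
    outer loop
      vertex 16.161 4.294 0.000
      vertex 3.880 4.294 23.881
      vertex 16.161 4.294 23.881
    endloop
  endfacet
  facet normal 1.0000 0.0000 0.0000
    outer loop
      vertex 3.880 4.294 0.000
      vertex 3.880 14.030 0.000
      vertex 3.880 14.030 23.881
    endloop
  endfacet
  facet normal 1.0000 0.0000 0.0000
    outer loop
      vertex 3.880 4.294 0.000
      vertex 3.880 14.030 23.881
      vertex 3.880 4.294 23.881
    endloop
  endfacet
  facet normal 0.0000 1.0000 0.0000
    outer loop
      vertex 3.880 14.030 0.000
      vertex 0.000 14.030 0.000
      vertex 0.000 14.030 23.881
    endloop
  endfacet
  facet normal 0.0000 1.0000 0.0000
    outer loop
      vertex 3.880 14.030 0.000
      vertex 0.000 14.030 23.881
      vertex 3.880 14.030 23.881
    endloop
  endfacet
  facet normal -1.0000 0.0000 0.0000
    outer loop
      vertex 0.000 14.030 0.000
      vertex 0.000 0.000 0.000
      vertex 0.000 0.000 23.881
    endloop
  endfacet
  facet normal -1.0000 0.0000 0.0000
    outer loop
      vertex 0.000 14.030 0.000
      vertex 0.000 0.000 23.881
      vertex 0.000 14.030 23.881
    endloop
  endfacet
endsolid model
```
; perimeter-only toolpath
G21 ; units = mm
G90 ; absolute positioning
G28 ; home
; layer 1
G0 Z5.970
G0 X0.000 Y0.000
G1 X16.161 Y0.000
G1 X16.161 Y4.294
G1 X3.880 Y4.294
G1 X3.880 Y14.030
G1 X0.000 Y14.030
G1 X0.000 Y0.000
; layer 2
G0 Z11.941
G0 X0.000 Y0.000
G1 X16.161 Y0.000
G1 X16.161 Y4.294
G1 X3.880 Y4.294
G1 X3.880 Y14.030
G1 X0.000 Y14.030
G1 X0.000 Y0.000
; layer 3
G0 Z17.911
G0 X0.000 Y0.000
G1 X16.161 Y0.000
G1 X16.161 Y4.294
G1 X3.880 Y4.294
G1 X3.880 Y14.030
G1 X0.000 Y14.030
G1 X0.000 Y0.000
; layer 4
G0 Z23.881
G0 X0.000 Y0.000
G1 X16.161 Y0.000
G1 X16.161 Y4.294
G1 X3.880 Y4.294
G1 X3.880 Y14.030
G1 X0.000 Y14.030
G1 X0.000 Y0.000
M2 ; end

The solid is an L-shaped prism: outer 16.2 × 14 mm, arm thicknesses ≈ 4.29 mm (horizontal) and 3.88 mm (vertical), extruded 23.9 mm in z. Slicing at Δz = 5.970 mm — 4 equal slices spanning the solid's height, so layer i sits at z = i·h/4 — gives 4 non-empty perimeters. Each is a 6-segment closed polygon; G0 lifts to the layer z and rapids to the start vertex, then G1 traces the edges.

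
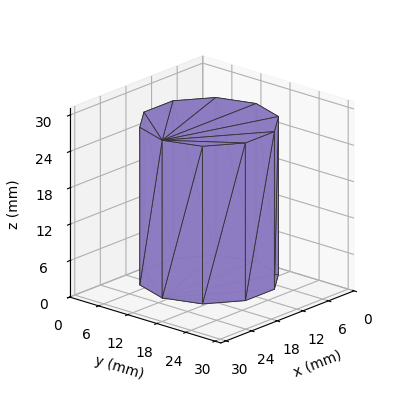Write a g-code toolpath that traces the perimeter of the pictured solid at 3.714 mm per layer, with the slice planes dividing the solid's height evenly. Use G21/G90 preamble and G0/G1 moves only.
Reading the render: the shape is a regular 10-sided prism (a cylinder approximated with 10 flat sides), circumscribed radius ≈ 11 mm, height ≈ 26 mm (dimensions read to the nearest mm from the axis ticks). For the g-code, the solid's height is divided into equal slices at the stated Δz and each level perimeter traced with G1 moves after a G0 lift.

; perimeter-only toolpath
G21 ; units = mm
G90 ; absolute positioning
G28 ; home
; layer 1
G0 Z3.714
G0 X22.000 Y11.000
G1 X19.899 Y17.466
G1 X14.399 Y21.462
G1 X7.601 Y21.462
G1 X2.101 Y17.466
G1 X0.000 Y11.000
G1 X2.101 Y4.534
G1 X7.601 Y0.538
G1 X14.399 Y0.538
G1 X19.899 Y4.534
G1 X22.000 Y11.000
; layer 2
G0 Z7.429
G0 X22.000 Y11.000
G1 X19.899 Y17.466
G1 X14.399 Y21.462
G1 X7.601 Y21.462
G1 X2.101 Y17.466
G1 X0.000 Y11.000
G1 X2.101 Y4.534
G1 X7.601 Y0.538
G1 X14.399 Y0.538
G1 X19.899 Y4.534
G1 X22.000 Y11.000
; layer 3
G0 Z11.143
G0 X22.000 Y11.000
G1 X19.899 Y17.466
G1 X14.399 Y21.462
G1 X7.601 Y21.462
G1 X2.101 Y17.466
G1 X0.000 Y11.000
G1 X2.101 Y4.534
G1 X7.601 Y0.538
G1 X14.399 Y0.538
G1 X19.899 Y4.534
G1 X22.000 Y11.000
; layer 4
G0 Z14.857
G0 X22.000 Y11.000
G1 X19.899 Y17.466
G1 X14.399 Y21.462
G1 X7.601 Y21.462
G1 X2.101 Y17.466
G1 X0.000 Y11.000
G1 X2.101 Y4.534
G1 X7.601 Y0.538
G1 X14.399 Y0.538
G1 X19.899 Y4.534
G1 X22.000 Y11.000
; layer 5
G0 Z18.571
G0 X22.000 Y11.000
G1 X19.899 Y17.466
G1 X14.399 Y21.462
G1 X7.601 Y21.462
G1 X2.101 Y17.466
G1 X0.000 Y11.000
G1 X2.101 Y4.534
G1 X7.601 Y0.538
G1 X14.399 Y0.538
G1 X19.899 Y4.534
G1 X22.000 Y11.000
; layer 6
G0 Z22.286
G0 X22.000 Y11.000
G1 X19.899 Y17.466
G1 X14.399 Y21.462
G1 X7.601 Y21.462
G1 X2.101 Y17.466
G1 X0.000 Y11.000
G1 X2.101 Y4.534
G1 X7.601 Y0.538
G1 X14.399 Y0.538
G1 X19.899 Y4.534
G1 X22.000 Y11.000
; layer 7
G0 Z26.000
G0 X22.000 Y11.000
G1 X19.899 Y17.466
G1 X14.399 Y21.462
G1 X7.601 Y21.462
G1 X2.101 Y17.466
G1 X0.000 Y11.000
G1 X2.101 Y4.534
G1 X7.601 Y0.538
G1 X14.399 Y0.538
G1 X19.899 Y4.534
G1 X22.000 Y11.000
M2 ; end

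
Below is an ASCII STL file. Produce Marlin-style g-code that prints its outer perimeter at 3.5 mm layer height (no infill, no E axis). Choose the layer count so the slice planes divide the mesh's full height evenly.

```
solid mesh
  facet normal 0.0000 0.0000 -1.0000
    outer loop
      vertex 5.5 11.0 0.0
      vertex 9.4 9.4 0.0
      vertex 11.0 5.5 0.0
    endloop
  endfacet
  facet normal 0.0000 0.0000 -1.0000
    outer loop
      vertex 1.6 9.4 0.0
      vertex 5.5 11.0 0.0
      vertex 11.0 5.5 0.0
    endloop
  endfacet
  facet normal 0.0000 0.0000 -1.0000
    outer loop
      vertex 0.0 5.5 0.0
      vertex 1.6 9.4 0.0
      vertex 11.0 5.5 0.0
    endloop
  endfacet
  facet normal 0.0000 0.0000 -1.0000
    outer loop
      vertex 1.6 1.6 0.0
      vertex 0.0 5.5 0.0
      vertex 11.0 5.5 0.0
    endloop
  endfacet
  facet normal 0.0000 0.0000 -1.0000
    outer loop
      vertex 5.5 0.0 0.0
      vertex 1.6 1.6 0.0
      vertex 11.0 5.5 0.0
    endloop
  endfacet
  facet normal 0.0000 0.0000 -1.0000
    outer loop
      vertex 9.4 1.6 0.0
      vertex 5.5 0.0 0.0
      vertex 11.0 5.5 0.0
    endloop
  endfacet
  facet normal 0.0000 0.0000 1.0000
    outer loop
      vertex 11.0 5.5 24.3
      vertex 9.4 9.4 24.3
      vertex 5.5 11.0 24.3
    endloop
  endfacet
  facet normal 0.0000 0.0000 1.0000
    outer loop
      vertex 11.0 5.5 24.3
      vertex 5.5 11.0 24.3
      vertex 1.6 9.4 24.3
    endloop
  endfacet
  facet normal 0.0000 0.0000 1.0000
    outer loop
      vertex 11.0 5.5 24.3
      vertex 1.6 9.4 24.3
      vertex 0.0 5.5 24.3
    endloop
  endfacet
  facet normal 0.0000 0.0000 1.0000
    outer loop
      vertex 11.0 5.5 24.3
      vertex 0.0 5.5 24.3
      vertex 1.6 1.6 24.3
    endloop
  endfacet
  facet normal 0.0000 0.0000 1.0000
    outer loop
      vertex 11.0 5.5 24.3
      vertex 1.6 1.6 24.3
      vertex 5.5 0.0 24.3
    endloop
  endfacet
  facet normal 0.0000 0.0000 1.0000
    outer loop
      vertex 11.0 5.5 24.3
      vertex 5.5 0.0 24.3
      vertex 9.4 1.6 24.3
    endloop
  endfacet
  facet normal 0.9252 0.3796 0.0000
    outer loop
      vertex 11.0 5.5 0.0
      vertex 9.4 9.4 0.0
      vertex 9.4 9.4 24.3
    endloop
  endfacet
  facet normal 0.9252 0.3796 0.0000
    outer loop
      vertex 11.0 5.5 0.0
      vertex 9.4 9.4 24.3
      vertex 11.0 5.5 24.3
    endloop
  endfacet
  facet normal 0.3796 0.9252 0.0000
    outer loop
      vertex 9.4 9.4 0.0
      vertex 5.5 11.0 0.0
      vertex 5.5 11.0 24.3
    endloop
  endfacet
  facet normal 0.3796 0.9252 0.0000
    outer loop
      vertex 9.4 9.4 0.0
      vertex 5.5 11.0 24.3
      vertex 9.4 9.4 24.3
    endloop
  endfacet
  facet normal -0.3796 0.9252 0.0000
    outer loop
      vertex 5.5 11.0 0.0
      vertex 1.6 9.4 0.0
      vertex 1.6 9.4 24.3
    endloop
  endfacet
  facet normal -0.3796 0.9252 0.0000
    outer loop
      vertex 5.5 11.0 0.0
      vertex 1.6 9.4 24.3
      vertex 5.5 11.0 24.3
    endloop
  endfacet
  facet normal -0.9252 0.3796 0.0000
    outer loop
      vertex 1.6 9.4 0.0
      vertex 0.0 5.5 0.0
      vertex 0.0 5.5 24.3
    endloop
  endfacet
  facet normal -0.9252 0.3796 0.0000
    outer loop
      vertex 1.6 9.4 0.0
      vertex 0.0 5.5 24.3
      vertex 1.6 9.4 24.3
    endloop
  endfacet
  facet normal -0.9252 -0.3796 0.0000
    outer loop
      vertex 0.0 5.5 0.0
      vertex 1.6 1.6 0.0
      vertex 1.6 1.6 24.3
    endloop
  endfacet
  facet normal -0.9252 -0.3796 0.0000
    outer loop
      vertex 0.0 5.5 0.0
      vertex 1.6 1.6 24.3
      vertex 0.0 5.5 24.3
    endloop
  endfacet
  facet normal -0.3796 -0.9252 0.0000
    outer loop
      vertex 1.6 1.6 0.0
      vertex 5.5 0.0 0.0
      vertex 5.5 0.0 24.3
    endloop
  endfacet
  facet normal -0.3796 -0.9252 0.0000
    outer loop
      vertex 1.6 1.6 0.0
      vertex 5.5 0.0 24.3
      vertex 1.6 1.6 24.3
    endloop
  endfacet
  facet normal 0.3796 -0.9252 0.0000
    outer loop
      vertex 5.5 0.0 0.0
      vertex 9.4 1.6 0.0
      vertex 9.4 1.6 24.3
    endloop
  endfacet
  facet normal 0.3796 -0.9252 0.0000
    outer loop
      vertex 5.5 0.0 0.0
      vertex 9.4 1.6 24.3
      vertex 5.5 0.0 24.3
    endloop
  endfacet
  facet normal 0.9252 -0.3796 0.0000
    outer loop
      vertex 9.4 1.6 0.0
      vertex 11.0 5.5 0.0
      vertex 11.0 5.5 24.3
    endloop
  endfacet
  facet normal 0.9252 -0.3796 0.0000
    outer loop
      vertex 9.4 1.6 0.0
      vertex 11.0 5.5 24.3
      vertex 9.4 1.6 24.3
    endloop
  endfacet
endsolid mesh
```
; perimeter-only toolpath
G21 ; units = mm
G90 ; absolute positioning
G28 ; home
; layer 1
G0 Z3.5
G0 X11.0 Y5.5
G1 X9.4 Y9.4
G1 X5.5 Y11.0
G1 X1.6 Y9.4
G1 X0.0 Y5.5
G1 X1.6 Y1.6
G1 X5.5 Y0.0
G1 X9.4 Y1.6
G1 X11.0 Y5.5
; layer 2
G0 Z6.9
G0 X11.0 Y5.5
G1 X9.4 Y9.4
G1 X5.5 Y11.0
G1 X1.6 Y9.4
G1 X0.0 Y5.5
G1 X1.6 Y1.6
G1 X5.5 Y0.0
G1 X9.4 Y1.6
G1 X11.0 Y5.5
; layer 3
G0 Z10.4
G0 X11.0 Y5.5
G1 X9.4 Y9.4
G1 X5.5 Y11.0
G1 X1.6 Y9.4
G1 X0.0 Y5.5
G1 X1.6 Y1.6
G1 X5.5 Y0.0
G1 X9.4 Y1.6
G1 X11.0 Y5.5
; layer 4
G0 Z13.9
G0 X11.0 Y5.5
G1 X9.4 Y9.4
G1 X5.5 Y11.0
G1 X1.6 Y9.4
G1 X0.0 Y5.5
G1 X1.6 Y1.6
G1 X5.5 Y0.0
G1 X9.4 Y1.6
G1 X11.0 Y5.5
; layer 5
G0 Z17.4
G0 X11.0 Y5.5
G1 X9.4 Y9.4
G1 X5.5 Y11.0
G1 X1.6 Y9.4
G1 X0.0 Y5.5
G1 X1.6 Y1.6
G1 X5.5 Y0.0
G1 X9.4 Y1.6
G1 X11.0 Y5.5
; layer 6
G0 Z20.8
G0 X11.0 Y5.5
G1 X9.4 Y9.4
G1 X5.5 Y11.0
G1 X1.6 Y9.4
G1 X0.0 Y5.5
G1 X1.6 Y1.6
G1 X5.5 Y0.0
G1 X9.4 Y1.6
G1 X11.0 Y5.5
; layer 7
G0 Z24.3
G0 X11.0 Y5.5
G1 X9.4 Y9.4
G1 X5.5 Y11.0
G1 X1.6 Y9.4
G1 X0.0 Y5.5
G1 X1.6 Y1.6
G1 X5.5 Y0.0
G1 X9.4 Y1.6
G1 X11.0 Y5.5
M2 ; end

The solid is a regular 8-sided prism (a cylinder approximated with 8 flat sides), circumscribed radius ≈ 5.5 mm, height ≈ 24.3 mm. Slicing at Δz = 3.5 mm — 7 equal slices spanning the solid's height, so layer i sits at z = i·h/7 — gives 7 non-empty perimeters. Each is a 8-segment closed polygon; G0 lifts to the layer z and rapids to the start vertex, then G1 traces the edges.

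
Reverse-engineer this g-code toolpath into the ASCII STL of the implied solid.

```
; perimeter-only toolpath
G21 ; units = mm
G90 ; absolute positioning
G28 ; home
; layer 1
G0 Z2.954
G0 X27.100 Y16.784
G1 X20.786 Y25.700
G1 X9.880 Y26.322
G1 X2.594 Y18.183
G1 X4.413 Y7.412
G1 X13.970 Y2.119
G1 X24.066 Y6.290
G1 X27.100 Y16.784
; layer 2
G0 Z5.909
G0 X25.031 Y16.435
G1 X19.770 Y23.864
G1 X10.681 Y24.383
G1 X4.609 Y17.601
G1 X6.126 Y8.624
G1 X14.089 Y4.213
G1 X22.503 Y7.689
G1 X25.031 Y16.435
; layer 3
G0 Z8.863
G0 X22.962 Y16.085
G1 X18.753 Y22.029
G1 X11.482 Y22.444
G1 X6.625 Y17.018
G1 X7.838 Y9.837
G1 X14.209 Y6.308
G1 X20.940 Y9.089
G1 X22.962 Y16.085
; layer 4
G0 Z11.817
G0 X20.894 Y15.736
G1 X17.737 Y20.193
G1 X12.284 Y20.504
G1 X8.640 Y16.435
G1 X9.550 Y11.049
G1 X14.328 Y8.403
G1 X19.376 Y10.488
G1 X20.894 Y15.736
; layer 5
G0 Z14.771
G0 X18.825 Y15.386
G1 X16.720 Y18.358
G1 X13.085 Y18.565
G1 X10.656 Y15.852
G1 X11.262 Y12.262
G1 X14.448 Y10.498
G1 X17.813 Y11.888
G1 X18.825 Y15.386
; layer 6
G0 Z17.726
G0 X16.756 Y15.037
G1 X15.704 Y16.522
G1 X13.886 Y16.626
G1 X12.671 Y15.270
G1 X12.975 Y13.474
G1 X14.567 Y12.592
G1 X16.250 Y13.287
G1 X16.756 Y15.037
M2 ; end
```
solid part
  facet normal 0.0000 0.0000 -1.0000
    outer loop
      vertex 9.079 28.261 0.000
      vertex 21.803 27.535 0.000
      vertex 29.169 17.134 0.000
    endloop
  endfacet
  facet normal 0.0000 0.0000 -1.0000
    outer loop
      vertex 0.578 18.766 0.000
      vertex 9.079 28.261 0.000
      vertex 29.169 17.134 0.000
    endloop
  endfacet
  facet normal 0.0000 0.0000 -1.0000
    outer loop
      vertex 2.701 6.199 0.000
      vertex 0.578 18.766 0.000
      vertex 29.169 17.134 0.000
    endloop
  endfacet
  facet normal 0.0000 0.0000 -1.0000
    outer loop
      vertex 13.850 0.024 0.000
      vertex 2.701 6.199 0.000
      vertex 29.169 17.134 0.000
    endloop
  endfacet
  facet normal 0.0000 0.0000 -1.0000
    outer loop
      vertex 25.629 4.890 0.000
      vertex 13.850 0.024 0.000
      vertex 29.169 17.134 0.000
    endloop
  endfacet
  facet normal 0.6874 0.4868 0.5390
    outer loop
      vertex 29.169 17.134 0.000
      vertex 21.803 27.535 0.000
      vertex 14.687 14.687 20.680
    endloop
  endfacet
  facet normal 0.0480 0.8410 0.5390
    outer loop
      vertex 21.803 27.535 0.000
      vertex 9.079 28.261 0.000
      vertex 14.687 14.687 20.680
    endloop
  endfacet
  facet normal -0.6276 0.5619 0.5390
    outer loop
      vertex 9.079 28.261 0.000
      vertex 0.578 18.766 0.000
      vertex 14.687 14.687 20.680
    endloop
  endfacet
  facet normal -0.8306 -0.1403 0.5390
    outer loop
      vertex 0.578 18.766 0.000
      vertex 2.701 6.199 0.000
      vertex 14.687 14.687 20.680
    endloop
  endfacet
  facet normal -0.4081 -0.7369 0.5390
    outer loop
      vertex 2.701 6.199 0.000
      vertex 13.850 0.024 0.000
      vertex 14.687 14.687 20.680
    endloop
  endfacet
  facet normal 0.3216 -0.7785 0.5390
    outer loop
      vertex 13.850 0.024 0.000
      vertex 25.629 4.890 0.000
      vertex 14.687 14.687 20.680
    endloop
  endfacet
  facet normal 0.8092 -0.2340 0.5390
    outer loop
      vertex 25.629 4.890 0.000
      vertex 29.169 17.134 0.000
      vertex 14.687 14.687 20.680
    endloop
  endfacet
endsolid part

The G0 Z moves step by Δz≈2.954 mm. The G1 loops shrink linearly with z, so the solid tapers from its base footprint up to z≈20.7. Closing with a flat bottom cap and the tapered top and triangulating gives 12 facets — a regular 7-sided pyramid, base circumscribed radius ≈ 14.7 mm, apex at z ≈ 20.7 mm.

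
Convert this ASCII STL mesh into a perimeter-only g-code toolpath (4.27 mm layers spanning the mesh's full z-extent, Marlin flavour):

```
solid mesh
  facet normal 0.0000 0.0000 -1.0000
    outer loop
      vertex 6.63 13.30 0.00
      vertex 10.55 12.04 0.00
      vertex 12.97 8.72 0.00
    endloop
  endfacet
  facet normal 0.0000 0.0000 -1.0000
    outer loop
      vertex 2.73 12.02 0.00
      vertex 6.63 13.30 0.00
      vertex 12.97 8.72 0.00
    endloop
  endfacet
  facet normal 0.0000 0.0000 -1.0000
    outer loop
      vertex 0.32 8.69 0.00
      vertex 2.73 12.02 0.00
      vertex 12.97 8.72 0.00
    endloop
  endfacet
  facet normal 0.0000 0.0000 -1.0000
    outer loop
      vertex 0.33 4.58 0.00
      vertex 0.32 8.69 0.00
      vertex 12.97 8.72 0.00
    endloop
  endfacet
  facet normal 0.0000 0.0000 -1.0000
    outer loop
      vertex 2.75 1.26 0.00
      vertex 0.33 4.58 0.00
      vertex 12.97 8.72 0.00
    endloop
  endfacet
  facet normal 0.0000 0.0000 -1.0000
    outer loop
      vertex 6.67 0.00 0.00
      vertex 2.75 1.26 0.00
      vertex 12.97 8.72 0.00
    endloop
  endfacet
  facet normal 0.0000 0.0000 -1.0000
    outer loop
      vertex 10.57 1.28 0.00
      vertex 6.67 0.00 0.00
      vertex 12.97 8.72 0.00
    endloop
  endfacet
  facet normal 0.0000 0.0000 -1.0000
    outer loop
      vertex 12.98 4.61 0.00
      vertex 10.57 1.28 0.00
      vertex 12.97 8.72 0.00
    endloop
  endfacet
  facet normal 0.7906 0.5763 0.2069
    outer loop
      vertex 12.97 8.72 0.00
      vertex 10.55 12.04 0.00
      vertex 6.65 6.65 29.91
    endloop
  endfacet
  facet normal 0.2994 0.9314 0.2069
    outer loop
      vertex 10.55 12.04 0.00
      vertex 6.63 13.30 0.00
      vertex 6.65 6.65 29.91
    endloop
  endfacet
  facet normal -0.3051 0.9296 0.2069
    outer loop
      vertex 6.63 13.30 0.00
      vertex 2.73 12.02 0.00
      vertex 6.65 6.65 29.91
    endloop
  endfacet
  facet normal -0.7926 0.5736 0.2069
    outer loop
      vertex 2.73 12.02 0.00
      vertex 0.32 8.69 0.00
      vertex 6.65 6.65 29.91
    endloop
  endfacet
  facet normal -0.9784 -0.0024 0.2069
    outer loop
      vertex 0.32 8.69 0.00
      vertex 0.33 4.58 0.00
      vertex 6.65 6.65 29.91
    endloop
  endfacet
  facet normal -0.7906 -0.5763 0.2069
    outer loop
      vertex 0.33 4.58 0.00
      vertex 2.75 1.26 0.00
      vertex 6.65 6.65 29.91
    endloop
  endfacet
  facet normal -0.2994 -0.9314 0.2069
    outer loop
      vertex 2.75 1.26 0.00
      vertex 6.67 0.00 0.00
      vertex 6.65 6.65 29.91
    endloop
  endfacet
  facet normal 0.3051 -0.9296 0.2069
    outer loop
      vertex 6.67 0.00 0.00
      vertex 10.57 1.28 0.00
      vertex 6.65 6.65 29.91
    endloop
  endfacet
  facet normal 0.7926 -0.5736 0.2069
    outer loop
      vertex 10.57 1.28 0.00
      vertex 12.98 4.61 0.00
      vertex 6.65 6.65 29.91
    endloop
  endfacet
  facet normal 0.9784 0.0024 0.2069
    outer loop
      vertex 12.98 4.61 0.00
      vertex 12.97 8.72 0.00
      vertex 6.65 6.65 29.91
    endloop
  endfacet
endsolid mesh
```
; perimeter-only toolpath
G21 ; units = mm
G90 ; absolute positioning
G28 ; home
; layer 1
G0 Z4.27
G0 X12.07 Y8.42
G1 X9.99 Y11.27
G1 X6.63 Y12.35
G1 X3.29 Y11.25
G1 X1.22 Y8.40
G1 X1.23 Y4.88
G1 X3.31 Y2.03
G1 X6.67 Y0.95
G1 X10.01 Y2.05
G1 X12.08 Y4.90
G1 X12.07 Y8.42
; layer 2
G0 Z8.55
G0 X11.16 Y8.13
G1 X9.44 Y10.50
G1 X6.64 Y11.40
G1 X3.85 Y10.49
G1 X2.13 Y8.11
G1 X2.14 Y5.17
G1 X3.86 Y2.80
G1 X6.66 Y1.90
G1 X9.45 Y2.81
G1 X11.17 Y5.19
G1 X11.16 Y8.13
; layer 3
G0 Z12.82
G0 X10.26 Y7.83
G1 X8.88 Y9.73
G1 X6.64 Y10.45
G1 X4.41 Y9.72
G1 X3.03 Y7.82
G1 X3.04 Y5.47
G1 X4.42 Y3.57
G1 X6.66 Y2.85
G1 X8.89 Y3.58
G1 X10.27 Y5.48
G1 X10.26 Y7.83
; layer 4
G0 Z17.09
G0 X9.36 Y7.54
G1 X8.32 Y8.96
G1 X6.64 Y9.50
G1 X4.97 Y8.95
G1 X3.94 Y7.52
G1 X3.94 Y5.76
G1 X4.98 Y4.34
G1 X6.66 Y3.80
G1 X8.33 Y4.35
G1 X9.36 Y5.78
G1 X9.36 Y7.54
; layer 5
G0 Z21.36
G0 X8.46 Y7.24
G1 X7.76 Y8.19
G1 X6.64 Y8.55
G1 X5.53 Y8.18
G1 X4.84 Y7.23
G1 X4.84 Y6.06
G1 X5.54 Y5.11
G1 X6.66 Y4.75
G1 X7.77 Y5.12
G1 X8.46 Y6.07
G1 X8.46 Y7.24
; layer 6
G0 Z25.64
G0 X7.55 Y6.95
G1 X7.21 Y7.42
G1 X6.65 Y7.60
G1 X6.09 Y7.42
G1 X5.75 Y6.94
G1 X5.75 Y6.35
G1 X6.09 Y5.88
G1 X6.65 Y5.70
G1 X7.21 Y5.88
G1 X7.55 Y6.36
G1 X7.55 Y6.95
M2 ; end

The solid is a regular 10-sided pyramid, base circumscribed radius ≈ 6.65 mm, apex at z ≈ 29.9 mm. Slicing at Δz = 4.27 mm — 7 equal slices spanning the solid's height, so layer i sits at z = i·h/7 — gives 6 non-empty perimeters. Each is a 10-segment closed polygon; G0 lifts to the layer z and rapids to the start vertex, then G1 traces the edges. The cross-section shrinks linearly with z (the slice at the apex is degenerate and omitted).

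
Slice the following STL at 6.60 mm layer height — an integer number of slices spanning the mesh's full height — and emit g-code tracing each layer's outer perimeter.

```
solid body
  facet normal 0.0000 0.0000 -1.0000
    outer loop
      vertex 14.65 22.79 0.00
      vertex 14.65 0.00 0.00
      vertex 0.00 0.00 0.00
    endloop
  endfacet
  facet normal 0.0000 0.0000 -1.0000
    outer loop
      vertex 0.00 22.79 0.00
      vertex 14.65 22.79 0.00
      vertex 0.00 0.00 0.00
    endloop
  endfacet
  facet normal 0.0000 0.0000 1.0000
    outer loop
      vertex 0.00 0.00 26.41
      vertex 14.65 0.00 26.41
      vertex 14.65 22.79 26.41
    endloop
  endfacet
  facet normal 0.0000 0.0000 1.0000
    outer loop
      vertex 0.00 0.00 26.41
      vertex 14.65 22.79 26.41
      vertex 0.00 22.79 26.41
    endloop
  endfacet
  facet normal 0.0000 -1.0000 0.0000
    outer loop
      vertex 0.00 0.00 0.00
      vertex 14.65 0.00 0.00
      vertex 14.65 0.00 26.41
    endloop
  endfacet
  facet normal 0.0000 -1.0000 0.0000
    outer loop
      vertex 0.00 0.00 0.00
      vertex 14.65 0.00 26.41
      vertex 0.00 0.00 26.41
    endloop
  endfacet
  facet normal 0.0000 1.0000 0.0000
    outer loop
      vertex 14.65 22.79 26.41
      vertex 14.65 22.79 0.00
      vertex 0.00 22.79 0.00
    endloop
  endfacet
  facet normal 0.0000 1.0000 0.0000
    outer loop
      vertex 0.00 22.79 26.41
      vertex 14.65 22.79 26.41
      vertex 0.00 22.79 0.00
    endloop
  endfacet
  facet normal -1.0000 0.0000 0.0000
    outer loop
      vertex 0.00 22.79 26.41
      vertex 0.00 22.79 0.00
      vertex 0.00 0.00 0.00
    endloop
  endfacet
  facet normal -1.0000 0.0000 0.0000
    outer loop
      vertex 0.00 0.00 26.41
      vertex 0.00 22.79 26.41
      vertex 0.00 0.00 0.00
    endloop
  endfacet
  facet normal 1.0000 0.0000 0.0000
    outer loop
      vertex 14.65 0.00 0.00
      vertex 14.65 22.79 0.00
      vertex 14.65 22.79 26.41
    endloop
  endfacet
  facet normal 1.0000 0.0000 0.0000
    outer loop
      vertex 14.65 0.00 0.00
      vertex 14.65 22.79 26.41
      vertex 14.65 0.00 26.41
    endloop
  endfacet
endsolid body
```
; perimeter-only toolpath
G21 ; units = mm
G90 ; absolute positioning
G28 ; home
; layer 1
G0 Z6.60
G0 X0.00 Y0.00
G1 X14.65 Y0.00
G1 X14.65 Y22.79
G1 X0.00 Y22.79
G1 X0.00 Y0.00
; layer 2
G0 Z13.21
G0 X0.00 Y0.00
G1 X14.65 Y0.00
G1 X14.65 Y22.79
G1 X0.00 Y22.79
G1 X0.00 Y0.00
; layer 3
G0 Z19.81
G0 X0.00 Y0.00
G1 X14.65 Y0.00
G1 X14.65 Y22.79
G1 X0.00 Y22.79
G1 X0.00 Y0.00
; layer 4
G0 Z26.41
G0 X0.00 Y0.00
G1 X14.65 Y0.00
G1 X14.65 Y22.79
G1 X0.00 Y22.79
G1 X0.00 Y0.00
M2 ; end

The solid is a rectangular box, roughly 14.7 × 22.8 mm footprint and 26.4 mm tall. Slicing at Δz = 6.60 mm — 4 equal slices spanning the solid's height, so layer i sits at z = i·h/4 — gives 4 non-empty perimeters. Each is a 4-segment closed polygon; G0 lifts to the layer z and rapids to the start vertex, then G1 traces the edges.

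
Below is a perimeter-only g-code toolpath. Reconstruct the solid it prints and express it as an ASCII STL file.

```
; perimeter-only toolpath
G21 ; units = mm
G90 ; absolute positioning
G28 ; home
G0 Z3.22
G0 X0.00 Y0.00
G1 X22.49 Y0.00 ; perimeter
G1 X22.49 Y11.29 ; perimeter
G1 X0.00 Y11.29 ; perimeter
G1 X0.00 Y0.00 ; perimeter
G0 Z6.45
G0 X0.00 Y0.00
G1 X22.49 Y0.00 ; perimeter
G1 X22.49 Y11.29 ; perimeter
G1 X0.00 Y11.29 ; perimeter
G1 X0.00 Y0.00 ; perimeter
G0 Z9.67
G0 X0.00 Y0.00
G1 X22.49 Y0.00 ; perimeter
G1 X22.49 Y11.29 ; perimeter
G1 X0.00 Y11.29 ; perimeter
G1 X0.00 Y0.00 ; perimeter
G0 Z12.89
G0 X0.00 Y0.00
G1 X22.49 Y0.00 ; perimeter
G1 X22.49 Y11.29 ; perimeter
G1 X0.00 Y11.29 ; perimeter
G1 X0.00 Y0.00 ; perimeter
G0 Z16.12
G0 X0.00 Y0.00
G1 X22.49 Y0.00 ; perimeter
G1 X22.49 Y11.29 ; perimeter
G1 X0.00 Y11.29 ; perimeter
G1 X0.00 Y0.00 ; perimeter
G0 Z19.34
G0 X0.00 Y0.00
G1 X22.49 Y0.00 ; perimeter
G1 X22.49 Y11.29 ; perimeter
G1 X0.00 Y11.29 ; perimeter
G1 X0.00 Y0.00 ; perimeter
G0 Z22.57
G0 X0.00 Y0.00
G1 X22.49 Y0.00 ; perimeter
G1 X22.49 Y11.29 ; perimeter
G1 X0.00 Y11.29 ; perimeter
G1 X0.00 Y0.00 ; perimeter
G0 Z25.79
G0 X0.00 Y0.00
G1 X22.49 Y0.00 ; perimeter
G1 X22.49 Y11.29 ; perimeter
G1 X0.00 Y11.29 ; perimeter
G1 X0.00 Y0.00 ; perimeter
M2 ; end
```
solid part
  facet normal 0.0000 0.0000 -1.0000
    outer loop
      vertex 22.49 11.29 0.00
      vertex 22.49 0.00 0.00
      vertex 0.00 0.00 0.00
    endloop
  endfacet
  facet normal 0.0000 0.0000 -1.0000
    outer loop
      vertex 0.00 11.29 0.00
      vertex 22.49 11.29 0.00
      vertex 0.00 0.00 0.00
    endloop
  endfacet
  facet normal 0.0000 0.0000 1.0000
    outer loop
      vertex 0.00 0.00 25.79
      vertex 22.49 0.00 25.79
      vertex 22.49 11.29 25.79
    endloop
  endfacet
  facet normal 0.0000 0.0000 1.0000
    outer loop
      vertex 0.00 0.00 25.79
      vertex 22.49 11.29 25.79
      vertex 0.00 11.29 25.79
    endloop
  endfacet
  facet normal 0.0000 -1.0000 0.0000
    outer loop
      vertex 0.00 0.00 0.00
      vertex 22.49 0.00 0.00
      vertex 22.49 0.00 25.79
    endloop
  endfacet
  facet normal 0.0000 -1.0000 0.0000
    outer loop
      vertex 0.00 0.00 0.00
      vertex 22.49 0.00 25.79
      vertex 0.00 0.00 25.79
    endloop
  endfacet
  facet normal 0.0000 1.0000 0.0000
    outer loop
      vertex 22.49 11.29 25.79
      vertex 22.49 11.29 0.00
      vertex 0.00 11.29 0.00
    endloop
  endfacet
  facet normal 0.0000 1.0000 0.0000
    outer loop
      vertex 0.00 11.29 25.79
      vertex 22.49 11.29 25.79
      vertex 0.00 11.29 0.00
    endloop
  endfacet
  facet normal -1.0000 0.0000 0.0000
    outer loop
      vertex 0.00 11.29 25.79
      vertex 0.00 11.29 0.00
      vertex 0.00 0.00 0.00
    endloop
  endfacet
  facet normal -1.0000 0.0000 0.0000
    outer loop
      vertex 0.00 0.00 25.79
      vertex 0.00 11.29 25.79
      vertex 0.00 0.00 0.00
    endloop
  endfacet
  facet normal 1.0000 0.0000 0.0000
    outer loop
      vertex 22.49 0.00 0.00
      vertex 22.49 11.29 0.00
      vertex 22.49 11.29 25.79
    endloop
  endfacet
  facet normal 1.0000 0.0000 0.0000
    outer loop
      vertex 22.49 0.00 0.00
      vertex 22.49 11.29 25.79
      vertex 22.49 0.00 25.79
    endloop
  endfacet
endsolid part

The G0 Z moves step by Δz≈3.22 mm. Every layer's G1 loop is the same polygon, so the solid is a straight extrusion of it from z=0 to z≈25.8. Closing with flat bottom and top caps and triangulating gives 12 facets — a rectangular box, roughly 22.5 × 11.3 mm footprint and 25.8 mm tall.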